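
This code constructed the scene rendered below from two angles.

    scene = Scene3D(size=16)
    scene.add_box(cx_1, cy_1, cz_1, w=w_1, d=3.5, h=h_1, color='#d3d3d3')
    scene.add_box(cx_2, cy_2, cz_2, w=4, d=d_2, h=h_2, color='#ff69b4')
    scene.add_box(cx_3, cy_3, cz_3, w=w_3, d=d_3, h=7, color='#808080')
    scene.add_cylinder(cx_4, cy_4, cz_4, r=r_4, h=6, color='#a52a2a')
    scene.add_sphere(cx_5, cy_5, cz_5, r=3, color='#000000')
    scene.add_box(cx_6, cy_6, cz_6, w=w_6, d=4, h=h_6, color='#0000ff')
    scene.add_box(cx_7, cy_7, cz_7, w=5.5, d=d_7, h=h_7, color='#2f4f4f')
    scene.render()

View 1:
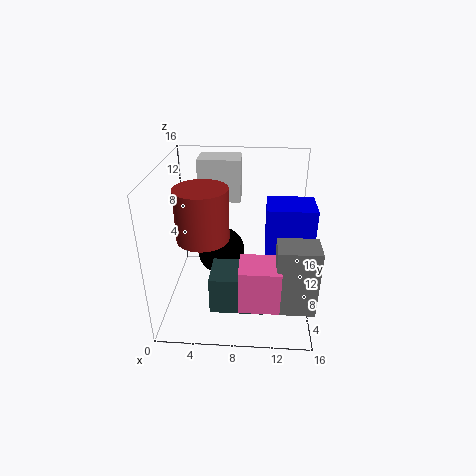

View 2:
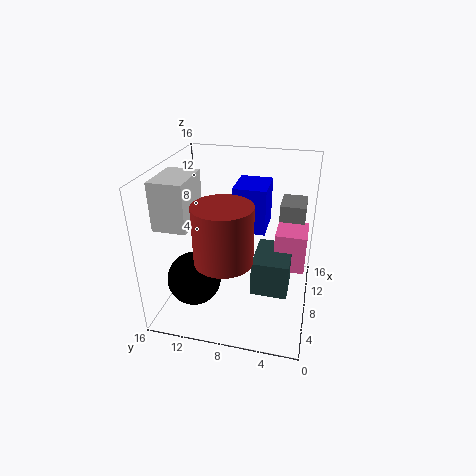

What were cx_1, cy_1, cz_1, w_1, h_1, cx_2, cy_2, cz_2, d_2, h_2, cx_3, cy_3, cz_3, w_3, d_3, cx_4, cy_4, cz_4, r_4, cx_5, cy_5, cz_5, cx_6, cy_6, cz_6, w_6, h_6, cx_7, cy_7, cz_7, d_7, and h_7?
cx_1 = 3
cy_1 = 12
cz_1 = 10.5
w_1 = 5
h_1 = 5
cx_2 = 8.5
cy_2 = 0.5
cz_2 = 4
d_2 = 3.5
h_2 = 4.5
cx_3 = 12
cy_3 = 1
cz_3 = 3.5
w_3 = 4
d_3 = 3
cx_4 = 4
cy_4 = 8.5
cz_4 = 7.5
r_4 = 3
cx_5 = 5.5
cy_5 = 12.5
cz_5 = 3.5
cx_6 = 11
cy_6 = 5.5
cz_6 = 7
w_6 = 5
h_6 = 5.5
cx_7 = 5.5
cy_7 = 2
cz_7 = 2.5
d_7 = 4
h_7 = 4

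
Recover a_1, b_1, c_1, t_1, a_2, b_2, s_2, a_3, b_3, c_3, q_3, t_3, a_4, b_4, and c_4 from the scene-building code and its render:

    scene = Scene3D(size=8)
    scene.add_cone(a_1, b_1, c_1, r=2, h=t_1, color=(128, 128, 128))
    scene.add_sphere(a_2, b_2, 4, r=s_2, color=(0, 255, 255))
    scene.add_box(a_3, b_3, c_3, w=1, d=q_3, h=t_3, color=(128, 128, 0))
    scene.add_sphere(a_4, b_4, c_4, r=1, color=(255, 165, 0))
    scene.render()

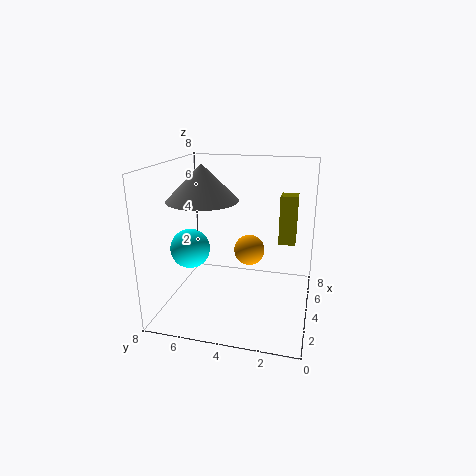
a_1 = 4; b_1 = 6; c_1 = 6; t_1 = 2; a_2 = 2; b_2 = 6; s_2 = 1; a_3 = 6; b_3 = 1; c_3 = 3; q_3 = 1; t_3 = 3; a_4 = 7; b_4 = 4; c_4 = 2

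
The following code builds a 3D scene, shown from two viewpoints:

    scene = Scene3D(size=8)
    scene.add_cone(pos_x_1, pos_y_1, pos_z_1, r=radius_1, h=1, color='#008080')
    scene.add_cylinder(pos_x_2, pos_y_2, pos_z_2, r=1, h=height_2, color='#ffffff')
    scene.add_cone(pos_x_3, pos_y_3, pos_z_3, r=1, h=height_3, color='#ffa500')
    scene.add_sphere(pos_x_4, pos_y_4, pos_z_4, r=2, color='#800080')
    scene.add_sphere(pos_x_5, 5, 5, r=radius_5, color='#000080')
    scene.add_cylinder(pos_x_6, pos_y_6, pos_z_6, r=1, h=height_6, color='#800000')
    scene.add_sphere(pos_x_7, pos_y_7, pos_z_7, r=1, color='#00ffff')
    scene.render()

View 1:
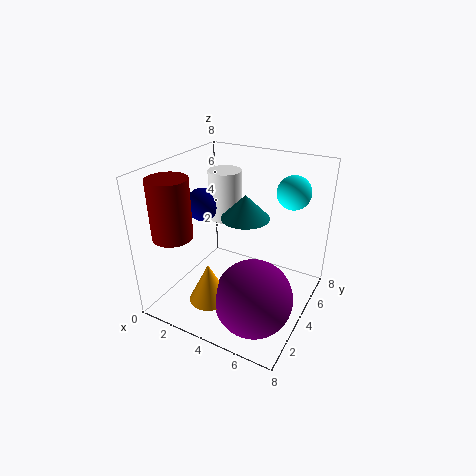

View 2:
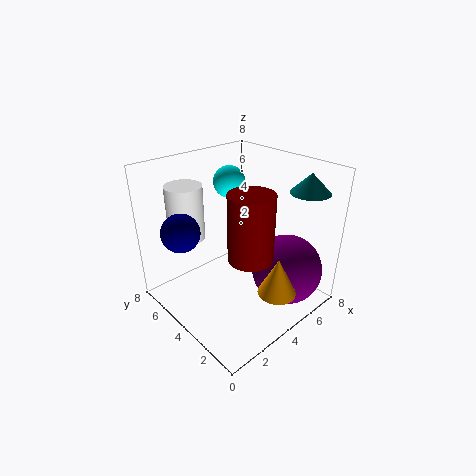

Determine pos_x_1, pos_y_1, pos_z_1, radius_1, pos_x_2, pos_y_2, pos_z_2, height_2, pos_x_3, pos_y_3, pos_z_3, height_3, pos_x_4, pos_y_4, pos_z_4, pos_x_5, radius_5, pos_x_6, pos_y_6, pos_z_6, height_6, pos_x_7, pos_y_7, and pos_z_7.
pos_x_1 = 6; pos_y_1 = 1; pos_z_1 = 7; radius_1 = 1; pos_x_2 = 2; pos_y_2 = 6; pos_z_2 = 4; height_2 = 3; pos_x_3 = 4; pos_y_3 = 1; pos_z_3 = 2; height_3 = 2; pos_x_4 = 6; pos_y_4 = 2; pos_z_4 = 2; pos_x_5 = 1; radius_5 = 1; pos_x_6 = 2; pos_y_6 = 1; pos_z_6 = 5; height_6 = 3; pos_x_7 = 6; pos_y_7 = 7; pos_z_7 = 6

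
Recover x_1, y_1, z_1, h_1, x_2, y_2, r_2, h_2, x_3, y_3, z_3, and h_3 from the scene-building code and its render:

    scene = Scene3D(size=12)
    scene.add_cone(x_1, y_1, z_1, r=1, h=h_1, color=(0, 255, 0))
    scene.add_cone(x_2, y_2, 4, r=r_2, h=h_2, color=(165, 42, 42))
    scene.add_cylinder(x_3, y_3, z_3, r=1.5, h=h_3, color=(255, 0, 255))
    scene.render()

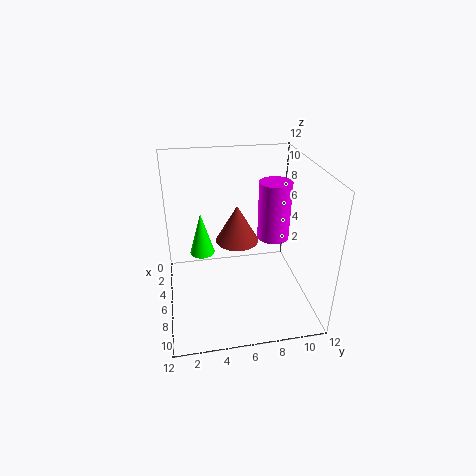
x_1 = 6, y_1 = 3, z_1 = 5, h_1 = 3.5, x_2 = 3, y_2 = 6.5, r_2 = 2, h_2 = 3.5, x_3 = 3, y_3 = 10, z_3 = 4, h_3 = 5.5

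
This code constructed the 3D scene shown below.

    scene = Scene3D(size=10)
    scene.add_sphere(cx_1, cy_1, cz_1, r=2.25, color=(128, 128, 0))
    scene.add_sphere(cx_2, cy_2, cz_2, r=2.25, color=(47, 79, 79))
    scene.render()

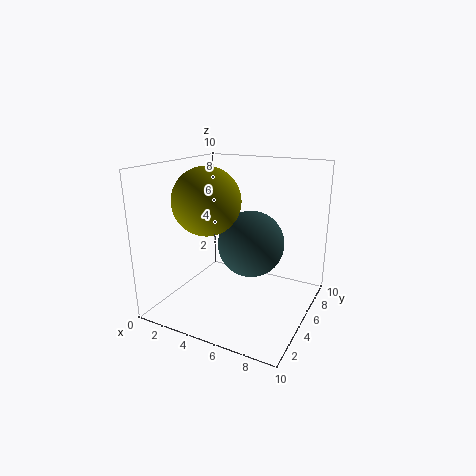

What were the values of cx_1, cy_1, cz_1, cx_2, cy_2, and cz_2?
cx_1 = 3.5
cy_1 = 3.5
cz_1 = 7.75
cx_2 = 6
cy_2 = 5
cz_2 = 4.75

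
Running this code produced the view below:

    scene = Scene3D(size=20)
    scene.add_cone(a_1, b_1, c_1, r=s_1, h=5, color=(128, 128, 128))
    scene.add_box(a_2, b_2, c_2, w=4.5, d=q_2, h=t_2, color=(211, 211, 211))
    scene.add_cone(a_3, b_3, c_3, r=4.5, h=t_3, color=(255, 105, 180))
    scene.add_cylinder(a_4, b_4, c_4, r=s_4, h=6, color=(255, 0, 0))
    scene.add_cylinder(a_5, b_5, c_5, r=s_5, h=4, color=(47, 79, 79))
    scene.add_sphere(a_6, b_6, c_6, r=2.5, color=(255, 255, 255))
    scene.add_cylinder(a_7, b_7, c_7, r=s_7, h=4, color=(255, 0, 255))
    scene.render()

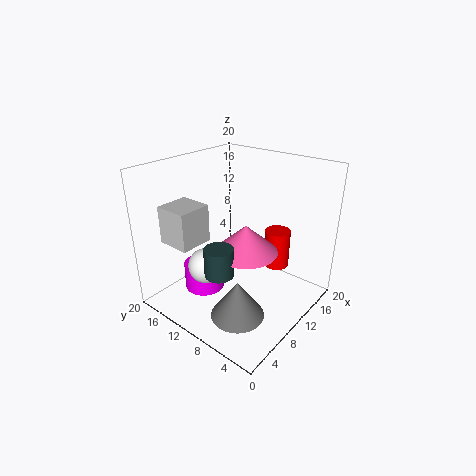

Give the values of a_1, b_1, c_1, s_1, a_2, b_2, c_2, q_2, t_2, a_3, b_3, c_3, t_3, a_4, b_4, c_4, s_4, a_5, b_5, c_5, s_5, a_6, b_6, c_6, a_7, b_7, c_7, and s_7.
a_1 = 5; b_1 = 6; c_1 = 2; s_1 = 3.5; a_2 = 2; b_2 = 12; c_2 = 10.5; q_2 = 4.5; t_2 = 5; a_3 = 10.5; b_3 = 9; c_3 = 8; t_3 = 4; a_4 = 18; b_4 = 8.5; c_4 = 2.5; s_4 = 2; a_5 = 6; b_5 = 10; c_5 = 6; s_5 = 2; a_6 = 6.5; b_6 = 13; c_6 = 6; a_7 = 8.5; b_7 = 15.5; c_7 = 0.5; s_7 = 3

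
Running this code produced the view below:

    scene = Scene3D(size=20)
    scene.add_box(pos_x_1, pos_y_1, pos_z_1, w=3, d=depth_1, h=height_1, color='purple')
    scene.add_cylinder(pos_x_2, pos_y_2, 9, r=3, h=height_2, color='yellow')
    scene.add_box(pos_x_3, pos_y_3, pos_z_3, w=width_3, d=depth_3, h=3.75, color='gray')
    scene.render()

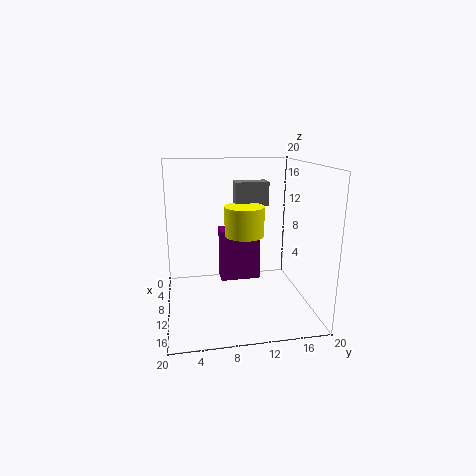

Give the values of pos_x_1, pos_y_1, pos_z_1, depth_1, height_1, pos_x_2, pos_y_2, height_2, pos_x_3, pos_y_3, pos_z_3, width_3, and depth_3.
pos_x_1 = 2.25; pos_y_1 = 8.25; pos_z_1 = 1.25; depth_1 = 6.25; height_1 = 8.25; pos_x_2 = 6; pos_y_2 = 11.75; height_2 = 4.5; pos_x_3 = 1.75; pos_y_3 = 10.75; pos_z_3 = 13; width_3 = 2.5; depth_3 = 5.25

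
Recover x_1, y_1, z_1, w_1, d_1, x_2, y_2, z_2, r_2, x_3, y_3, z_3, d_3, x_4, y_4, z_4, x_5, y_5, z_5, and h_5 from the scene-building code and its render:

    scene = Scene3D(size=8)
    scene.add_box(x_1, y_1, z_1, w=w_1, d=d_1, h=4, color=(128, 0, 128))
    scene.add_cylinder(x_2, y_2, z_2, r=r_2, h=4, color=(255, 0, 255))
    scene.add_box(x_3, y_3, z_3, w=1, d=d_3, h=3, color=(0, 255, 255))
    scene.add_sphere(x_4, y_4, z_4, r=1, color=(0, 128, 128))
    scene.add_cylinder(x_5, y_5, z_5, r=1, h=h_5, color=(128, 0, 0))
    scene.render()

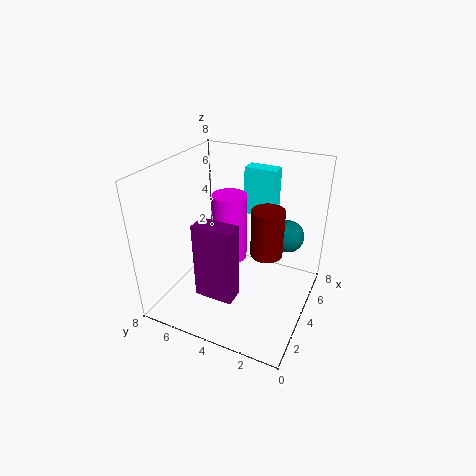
x_1 = 1; y_1 = 3; z_1 = 2; w_1 = 1; d_1 = 2; x_2 = 5; y_2 = 5; z_2 = 2; r_2 = 1; x_3 = 7; y_3 = 3; z_3 = 4; d_3 = 2; x_4 = 7; y_4 = 2; z_4 = 3; x_5 = 6; y_5 = 3; z_5 = 2; h_5 = 3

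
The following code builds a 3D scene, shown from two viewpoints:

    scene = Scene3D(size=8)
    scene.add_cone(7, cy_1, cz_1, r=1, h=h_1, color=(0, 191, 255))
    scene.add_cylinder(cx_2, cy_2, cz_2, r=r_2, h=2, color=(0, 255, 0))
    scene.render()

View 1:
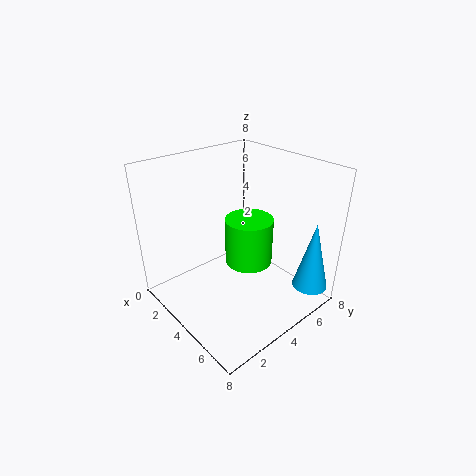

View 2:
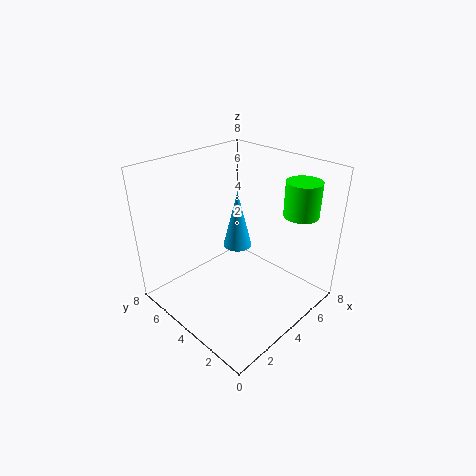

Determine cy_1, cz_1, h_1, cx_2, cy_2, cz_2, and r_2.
cy_1 = 7, cz_1 = 1, h_1 = 4, cx_2 = 7, cy_2 = 2, cz_2 = 5, r_2 = 1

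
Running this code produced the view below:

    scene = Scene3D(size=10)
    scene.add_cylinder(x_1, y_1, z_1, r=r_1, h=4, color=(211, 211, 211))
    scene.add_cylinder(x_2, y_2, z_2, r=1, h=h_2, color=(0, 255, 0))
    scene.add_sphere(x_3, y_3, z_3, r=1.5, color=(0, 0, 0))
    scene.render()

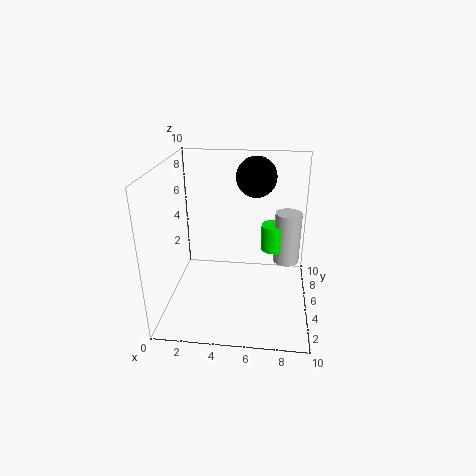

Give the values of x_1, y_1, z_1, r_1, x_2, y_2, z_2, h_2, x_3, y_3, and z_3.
x_1 = 8.5, y_1 = 7.5, z_1 = 2, r_1 = 1, x_2 = 7.5, y_2 = 7.5, z_2 = 3, h_2 = 2, x_3 = 6, y_3 = 8, z_3 = 8.5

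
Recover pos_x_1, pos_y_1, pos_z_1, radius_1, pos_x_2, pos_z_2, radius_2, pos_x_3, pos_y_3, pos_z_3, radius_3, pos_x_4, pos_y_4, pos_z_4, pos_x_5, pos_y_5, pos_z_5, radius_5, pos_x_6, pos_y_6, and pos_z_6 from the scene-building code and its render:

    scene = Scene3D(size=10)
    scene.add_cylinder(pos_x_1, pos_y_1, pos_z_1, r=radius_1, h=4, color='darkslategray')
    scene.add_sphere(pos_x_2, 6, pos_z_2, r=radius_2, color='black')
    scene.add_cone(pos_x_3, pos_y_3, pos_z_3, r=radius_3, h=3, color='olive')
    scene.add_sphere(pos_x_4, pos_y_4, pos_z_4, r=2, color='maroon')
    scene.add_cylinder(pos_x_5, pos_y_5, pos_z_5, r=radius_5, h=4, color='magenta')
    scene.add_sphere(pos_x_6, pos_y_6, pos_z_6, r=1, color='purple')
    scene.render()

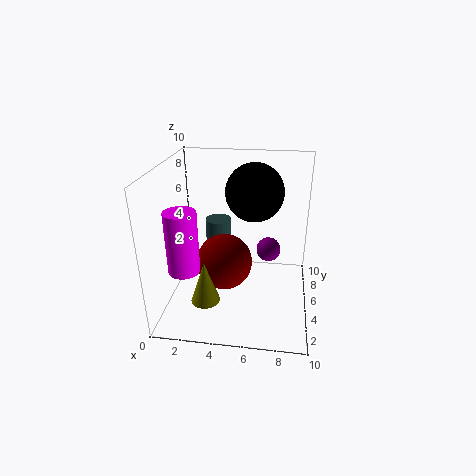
pos_x_1 = 3, pos_y_1 = 8, pos_z_1 = 1, radius_1 = 1, pos_x_2 = 6, pos_z_2 = 8, radius_2 = 2, pos_x_3 = 3, pos_y_3 = 3, pos_z_3 = 1, radius_3 = 1, pos_x_4 = 4, pos_y_4 = 5, pos_z_4 = 3, pos_x_5 = 2, pos_y_5 = 2, pos_z_5 = 4, radius_5 = 1, pos_x_6 = 7, pos_y_6 = 9, pos_z_6 = 2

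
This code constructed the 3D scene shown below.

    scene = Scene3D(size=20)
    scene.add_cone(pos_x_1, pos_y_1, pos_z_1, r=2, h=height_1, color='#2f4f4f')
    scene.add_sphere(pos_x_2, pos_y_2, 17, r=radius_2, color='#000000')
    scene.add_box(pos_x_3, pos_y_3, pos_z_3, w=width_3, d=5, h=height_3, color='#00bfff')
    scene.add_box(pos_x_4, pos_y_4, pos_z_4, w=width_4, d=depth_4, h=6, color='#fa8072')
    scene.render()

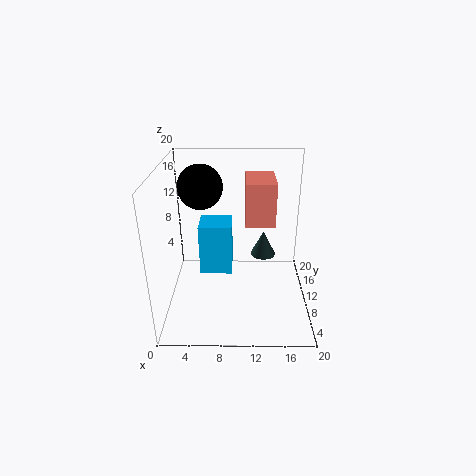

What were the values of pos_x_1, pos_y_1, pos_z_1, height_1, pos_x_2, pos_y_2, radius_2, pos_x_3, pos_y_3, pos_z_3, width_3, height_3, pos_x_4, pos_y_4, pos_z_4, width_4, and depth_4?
pos_x_1 = 14, pos_y_1 = 16, pos_z_1 = 4, height_1 = 4, pos_x_2 = 5, pos_y_2 = 11, radius_2 = 3, pos_x_3 = 4, pos_y_3 = 13, pos_z_3 = 2, width_3 = 5, height_3 = 8, pos_x_4 = 11, pos_y_4 = 9, pos_z_4 = 12, width_4 = 4, depth_4 = 6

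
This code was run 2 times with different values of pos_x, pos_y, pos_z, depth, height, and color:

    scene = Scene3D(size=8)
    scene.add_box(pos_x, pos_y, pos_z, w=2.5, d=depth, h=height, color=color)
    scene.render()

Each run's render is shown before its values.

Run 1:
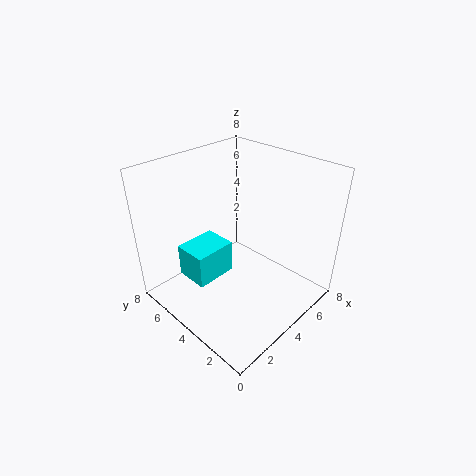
pos_x = 2
pos_y = 5
pos_z = 1
depth = 2
height = 2
color = 'cyan'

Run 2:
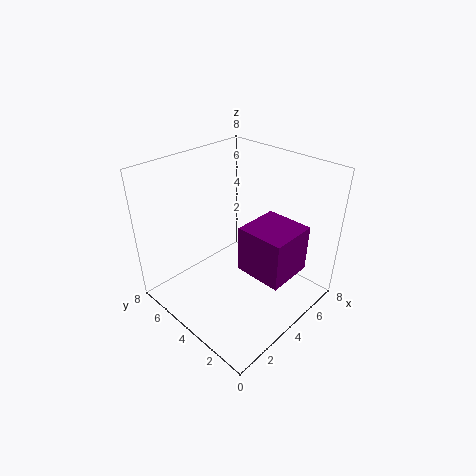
pos_x = 3
pos_y = 0.5
pos_z = 3
depth = 2.5
height = 2.5
color = 'purple'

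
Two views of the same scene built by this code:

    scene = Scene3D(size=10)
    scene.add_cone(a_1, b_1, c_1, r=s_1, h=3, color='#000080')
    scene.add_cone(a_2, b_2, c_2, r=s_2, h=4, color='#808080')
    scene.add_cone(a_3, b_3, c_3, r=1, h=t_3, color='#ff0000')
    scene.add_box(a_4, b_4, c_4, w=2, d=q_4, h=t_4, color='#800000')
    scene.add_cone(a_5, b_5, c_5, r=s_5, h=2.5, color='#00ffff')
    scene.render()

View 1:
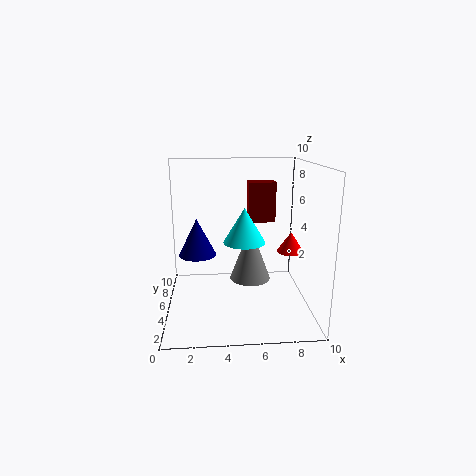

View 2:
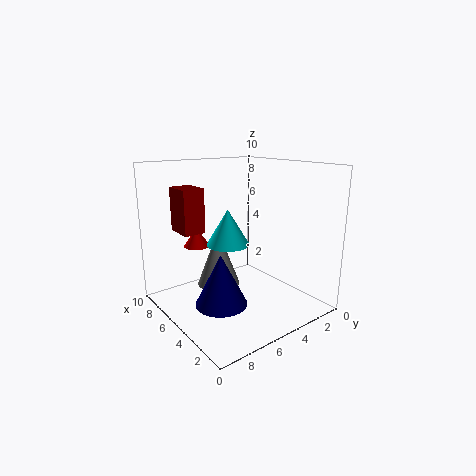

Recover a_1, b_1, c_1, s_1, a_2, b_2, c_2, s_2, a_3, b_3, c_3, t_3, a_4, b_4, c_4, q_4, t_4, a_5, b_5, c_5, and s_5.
a_1 = 2, b_1 = 8.5, c_1 = 2.5, s_1 = 1.5, a_2 = 6, b_2 = 6, c_2 = 1.5, s_2 = 1.5, a_3 = 9, b_3 = 6, c_3 = 3.5, t_3 = 1.5, a_4 = 6, b_4 = 7, c_4 = 5.5, q_4 = 1.5, t_4 = 3, a_5 = 5.5, b_5 = 5.5, c_5 = 4.5, s_5 = 1.5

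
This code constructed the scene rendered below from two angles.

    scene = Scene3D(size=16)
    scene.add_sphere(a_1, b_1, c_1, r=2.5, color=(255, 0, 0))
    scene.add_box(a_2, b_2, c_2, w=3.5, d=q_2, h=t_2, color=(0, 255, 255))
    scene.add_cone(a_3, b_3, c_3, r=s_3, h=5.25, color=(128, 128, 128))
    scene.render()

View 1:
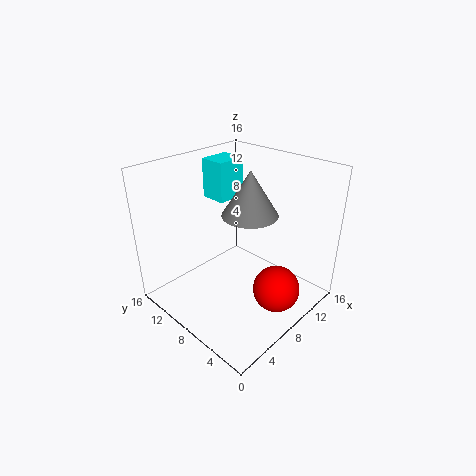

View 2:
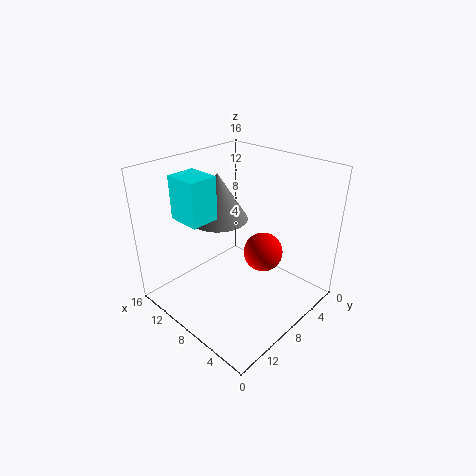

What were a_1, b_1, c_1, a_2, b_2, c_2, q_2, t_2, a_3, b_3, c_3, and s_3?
a_1 = 8.5; b_1 = 2.75; c_1 = 3.5; a_2 = 8.25; b_2 = 10.75; c_2 = 11.25; q_2 = 3; t_2 = 4.5; a_3 = 10.5; b_3 = 8.5; c_3 = 9.75; s_3 = 3.25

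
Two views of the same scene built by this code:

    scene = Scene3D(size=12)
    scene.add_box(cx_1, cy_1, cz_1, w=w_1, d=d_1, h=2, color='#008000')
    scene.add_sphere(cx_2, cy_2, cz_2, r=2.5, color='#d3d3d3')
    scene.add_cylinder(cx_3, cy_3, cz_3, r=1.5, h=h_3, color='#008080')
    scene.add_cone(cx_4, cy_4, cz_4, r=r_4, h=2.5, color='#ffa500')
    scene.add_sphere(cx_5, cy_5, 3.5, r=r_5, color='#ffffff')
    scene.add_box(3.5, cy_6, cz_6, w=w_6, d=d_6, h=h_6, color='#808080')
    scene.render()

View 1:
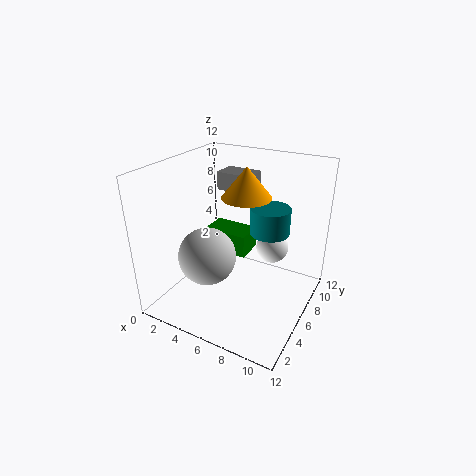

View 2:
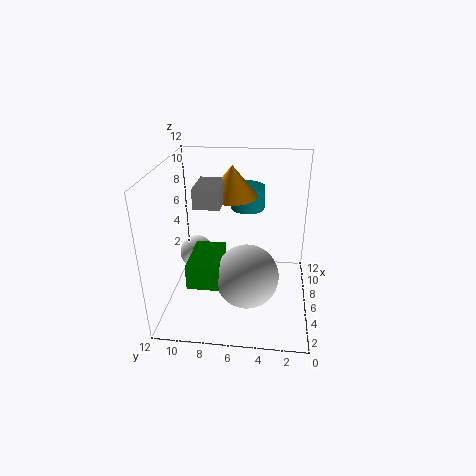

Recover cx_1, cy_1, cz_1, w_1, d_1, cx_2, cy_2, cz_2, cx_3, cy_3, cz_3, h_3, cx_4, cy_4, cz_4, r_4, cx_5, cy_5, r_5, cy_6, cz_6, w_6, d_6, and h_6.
cx_1 = 2, cy_1 = 7, cz_1 = 3.5, w_1 = 4, d_1 = 2.5, cx_2 = 3.5, cy_2 = 5, cz_2 = 4, cx_3 = 9, cy_3 = 5.5, cz_3 = 7.5, h_3 = 2, cx_4 = 6.5, cy_4 = 6.5, cz_4 = 9.5, r_4 = 2, cx_5 = 7.5, cy_5 = 10, r_5 = 1.5, cy_6 = 7, cz_6 = 9.5, w_6 = 3, d_6 = 2, h_6 = 1.5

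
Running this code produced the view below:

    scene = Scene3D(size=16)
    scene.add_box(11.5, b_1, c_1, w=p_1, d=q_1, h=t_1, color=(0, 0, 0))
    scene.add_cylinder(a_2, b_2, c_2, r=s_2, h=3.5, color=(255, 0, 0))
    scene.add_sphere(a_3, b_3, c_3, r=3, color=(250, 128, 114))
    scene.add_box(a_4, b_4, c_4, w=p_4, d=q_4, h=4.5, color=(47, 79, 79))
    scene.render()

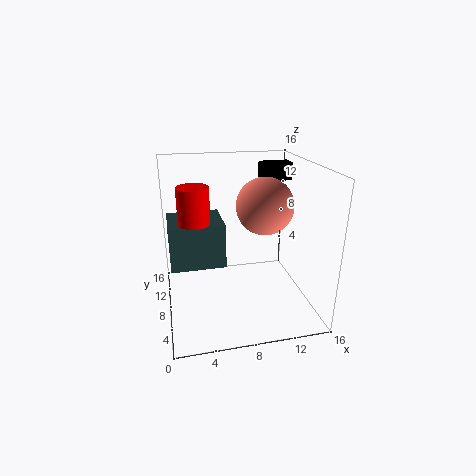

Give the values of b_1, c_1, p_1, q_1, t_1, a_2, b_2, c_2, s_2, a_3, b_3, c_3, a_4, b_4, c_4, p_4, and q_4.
b_1 = 10.5; c_1 = 13.5; p_1 = 3.5; q_1 = 2; t_1 = 2; a_2 = 3; b_2 = 4.5; c_2 = 11.5; s_2 = 1.5; a_3 = 10.5; b_3 = 6.5; c_3 = 12; a_4 = 0.5; b_4 = 4.5; c_4 = 6.5; p_4 = 5.5; q_4 = 5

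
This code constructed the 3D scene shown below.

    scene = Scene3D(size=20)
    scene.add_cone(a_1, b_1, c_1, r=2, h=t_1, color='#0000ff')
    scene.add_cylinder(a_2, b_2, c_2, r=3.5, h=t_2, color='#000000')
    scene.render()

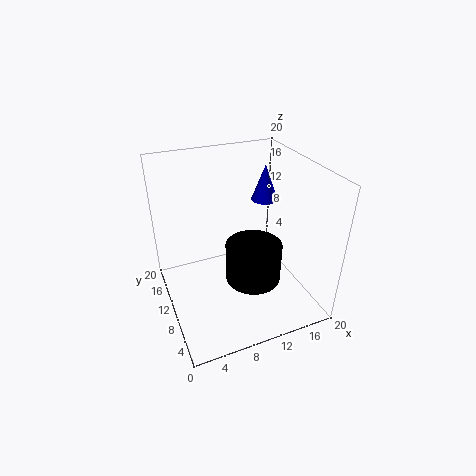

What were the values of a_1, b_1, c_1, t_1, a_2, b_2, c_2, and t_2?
a_1 = 16.5; b_1 = 15; c_1 = 12.5; t_1 = 5.5; a_2 = 10; b_2 = 5; c_2 = 7; t_2 = 5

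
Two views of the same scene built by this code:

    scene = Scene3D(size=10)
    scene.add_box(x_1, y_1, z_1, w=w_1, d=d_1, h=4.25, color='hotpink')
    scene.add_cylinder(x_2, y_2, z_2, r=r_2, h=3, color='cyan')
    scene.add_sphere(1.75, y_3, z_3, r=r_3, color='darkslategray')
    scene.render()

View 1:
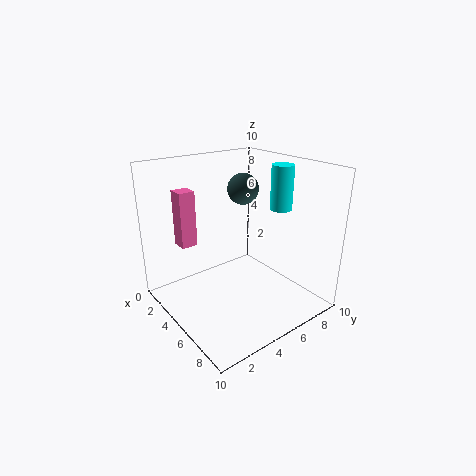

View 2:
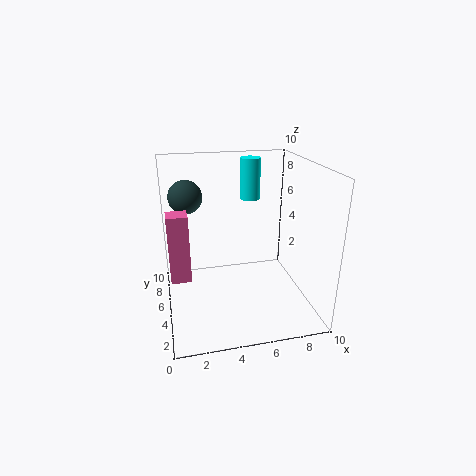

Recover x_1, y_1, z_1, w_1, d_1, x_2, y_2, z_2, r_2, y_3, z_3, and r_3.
x_1 = 0.25; y_1 = 2.5; z_1 = 3.5; w_1 = 1.25; d_1 = 1.25; x_2 = 6.5; y_2 = 7.5; z_2 = 7; r_2 = 0.75; y_3 = 8; z_3 = 7.25; r_3 = 1.25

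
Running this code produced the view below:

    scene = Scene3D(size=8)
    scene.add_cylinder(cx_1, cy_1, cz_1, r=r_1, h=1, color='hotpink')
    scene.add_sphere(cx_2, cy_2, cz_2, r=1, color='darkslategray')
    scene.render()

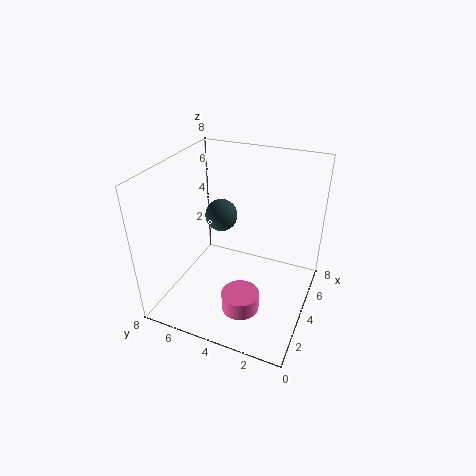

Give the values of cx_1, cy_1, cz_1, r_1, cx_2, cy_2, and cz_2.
cx_1 = 2, cy_1 = 3, cz_1 = 1, r_1 = 1, cx_2 = 6, cy_2 = 6, cz_2 = 4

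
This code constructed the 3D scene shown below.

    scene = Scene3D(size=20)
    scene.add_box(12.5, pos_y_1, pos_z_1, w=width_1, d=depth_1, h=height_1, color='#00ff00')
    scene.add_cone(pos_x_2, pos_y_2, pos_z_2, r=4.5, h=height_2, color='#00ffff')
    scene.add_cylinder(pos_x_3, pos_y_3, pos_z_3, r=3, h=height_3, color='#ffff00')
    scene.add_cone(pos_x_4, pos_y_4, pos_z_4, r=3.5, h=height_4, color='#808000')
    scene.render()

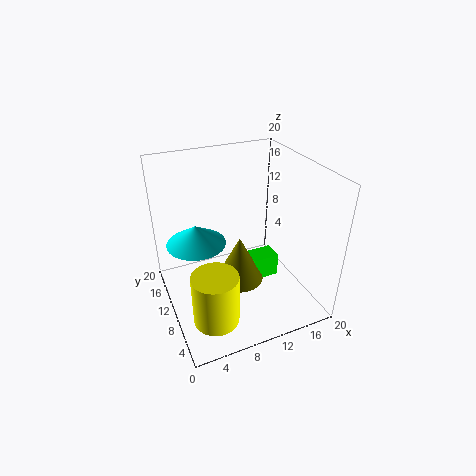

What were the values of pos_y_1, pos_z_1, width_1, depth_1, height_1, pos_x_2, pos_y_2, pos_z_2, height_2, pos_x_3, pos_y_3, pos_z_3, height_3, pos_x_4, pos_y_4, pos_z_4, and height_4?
pos_y_1 = 9.5
pos_z_1 = 2
width_1 = 4
depth_1 = 3
height_1 = 3.5
pos_x_2 = 5.5
pos_y_2 = 15.5
pos_z_2 = 7
height_2 = 3
pos_x_3 = 4.5
pos_y_3 = 4.5
pos_z_3 = 2
height_3 = 7
pos_x_4 = 10.5
pos_y_4 = 10.5
pos_z_4 = 2.5
height_4 = 7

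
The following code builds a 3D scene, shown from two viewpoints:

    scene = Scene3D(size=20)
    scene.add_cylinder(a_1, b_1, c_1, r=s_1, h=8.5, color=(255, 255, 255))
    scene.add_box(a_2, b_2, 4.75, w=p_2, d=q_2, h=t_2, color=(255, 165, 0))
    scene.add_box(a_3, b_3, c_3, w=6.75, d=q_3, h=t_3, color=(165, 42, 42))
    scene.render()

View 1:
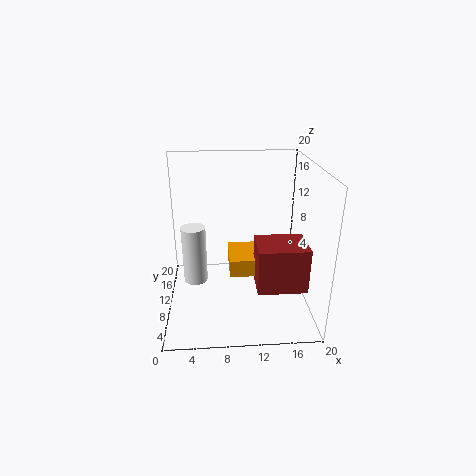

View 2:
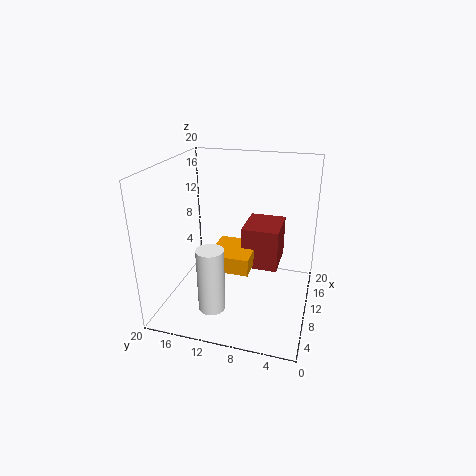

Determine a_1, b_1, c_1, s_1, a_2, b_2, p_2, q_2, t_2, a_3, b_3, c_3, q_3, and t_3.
a_1 = 3.75; b_1 = 11.75; c_1 = 2.5; s_1 = 1.75; a_2 = 8.75; b_2 = 8.25; p_2 = 6.75; q_2 = 6; t_2 = 2.5; a_3 = 12.25; b_3 = 4.75; c_3 = 4; q_3 = 5.5; t_3 = 6.25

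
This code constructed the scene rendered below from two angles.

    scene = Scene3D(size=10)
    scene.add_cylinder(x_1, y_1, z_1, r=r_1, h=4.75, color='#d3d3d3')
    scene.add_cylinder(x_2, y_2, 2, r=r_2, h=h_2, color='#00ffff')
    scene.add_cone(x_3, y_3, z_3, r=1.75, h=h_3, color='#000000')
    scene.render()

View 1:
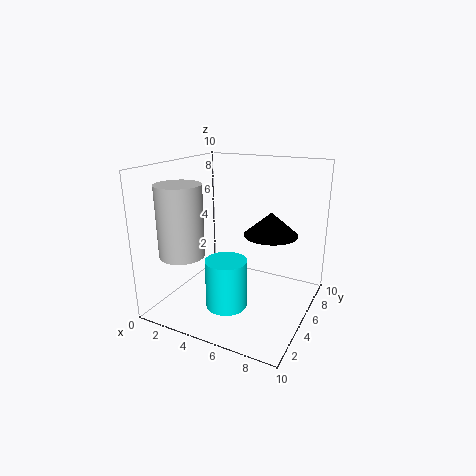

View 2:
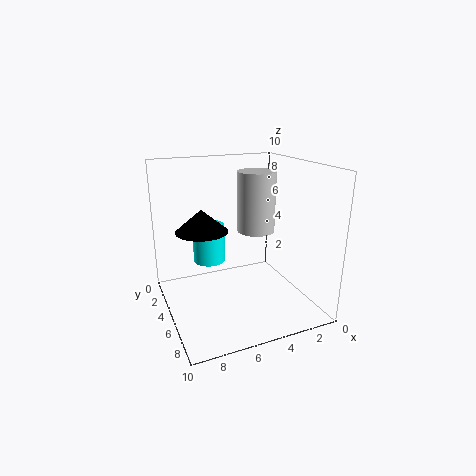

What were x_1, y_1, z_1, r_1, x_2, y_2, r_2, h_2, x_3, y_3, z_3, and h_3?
x_1 = 2.25; y_1 = 2.25; z_1 = 4.25; r_1 = 1.5; x_2 = 6; y_2 = 1.5; r_2 = 1.25; h_2 = 3; x_3 = 7.5; y_3 = 4.75; z_3 = 5.75; h_3 = 1.5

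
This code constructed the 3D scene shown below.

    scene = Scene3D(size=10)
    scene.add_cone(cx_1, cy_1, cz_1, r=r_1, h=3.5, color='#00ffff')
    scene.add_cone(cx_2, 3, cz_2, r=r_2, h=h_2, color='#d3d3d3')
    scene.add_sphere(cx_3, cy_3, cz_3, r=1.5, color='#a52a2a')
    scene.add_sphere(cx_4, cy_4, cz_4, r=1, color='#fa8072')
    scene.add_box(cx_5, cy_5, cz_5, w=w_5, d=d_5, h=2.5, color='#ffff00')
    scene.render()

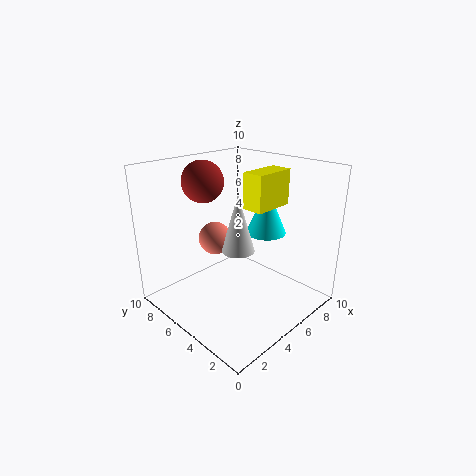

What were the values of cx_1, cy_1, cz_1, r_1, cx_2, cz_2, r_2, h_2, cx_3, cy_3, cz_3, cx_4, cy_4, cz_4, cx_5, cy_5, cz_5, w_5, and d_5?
cx_1 = 8; cy_1 = 5; cz_1 = 4.5; r_1 = 1.5; cx_2 = 3; cz_2 = 5.5; r_2 = 1; h_2 = 3.5; cx_3 = 4.5; cy_3 = 8; cz_3 = 8.5; cx_4 = 2.5; cy_4 = 4.5; cz_4 = 6; cx_5 = 5.5; cy_5 = 3.5; cz_5 = 7; w_5 = 3; d_5 = 1.5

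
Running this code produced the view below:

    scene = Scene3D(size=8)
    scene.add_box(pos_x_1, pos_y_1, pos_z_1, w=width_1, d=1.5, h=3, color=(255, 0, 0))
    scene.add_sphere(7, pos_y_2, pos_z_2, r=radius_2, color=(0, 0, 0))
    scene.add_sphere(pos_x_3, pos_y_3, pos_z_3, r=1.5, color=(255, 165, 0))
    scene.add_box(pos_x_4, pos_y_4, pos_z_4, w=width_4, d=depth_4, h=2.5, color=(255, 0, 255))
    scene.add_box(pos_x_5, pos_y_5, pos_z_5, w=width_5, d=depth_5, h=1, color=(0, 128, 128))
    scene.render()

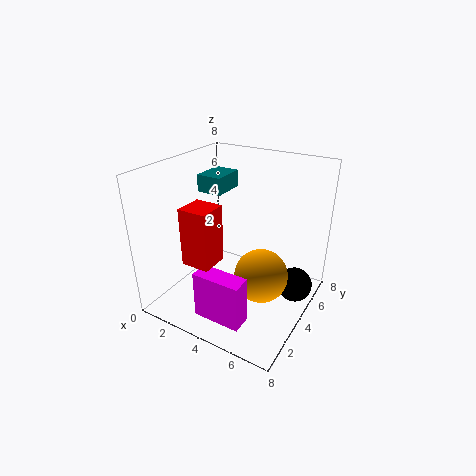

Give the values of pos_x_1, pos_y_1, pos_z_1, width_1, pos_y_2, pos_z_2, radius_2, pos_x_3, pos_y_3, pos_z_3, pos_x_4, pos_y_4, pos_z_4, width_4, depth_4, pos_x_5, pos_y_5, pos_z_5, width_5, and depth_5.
pos_x_1 = 2.5, pos_y_1 = 1, pos_z_1 = 3.5, width_1 = 1.5, pos_y_2 = 5.5, pos_z_2 = 1, radius_2 = 1, pos_x_3 = 5.5, pos_y_3 = 4, pos_z_3 = 2, pos_x_4 = 3.5, pos_y_4 = 0.5, pos_z_4 = 1, width_4 = 2.5, depth_4 = 1, pos_x_5 = 1, pos_y_5 = 4.5, pos_z_5 = 6, width_5 = 1.5, depth_5 = 2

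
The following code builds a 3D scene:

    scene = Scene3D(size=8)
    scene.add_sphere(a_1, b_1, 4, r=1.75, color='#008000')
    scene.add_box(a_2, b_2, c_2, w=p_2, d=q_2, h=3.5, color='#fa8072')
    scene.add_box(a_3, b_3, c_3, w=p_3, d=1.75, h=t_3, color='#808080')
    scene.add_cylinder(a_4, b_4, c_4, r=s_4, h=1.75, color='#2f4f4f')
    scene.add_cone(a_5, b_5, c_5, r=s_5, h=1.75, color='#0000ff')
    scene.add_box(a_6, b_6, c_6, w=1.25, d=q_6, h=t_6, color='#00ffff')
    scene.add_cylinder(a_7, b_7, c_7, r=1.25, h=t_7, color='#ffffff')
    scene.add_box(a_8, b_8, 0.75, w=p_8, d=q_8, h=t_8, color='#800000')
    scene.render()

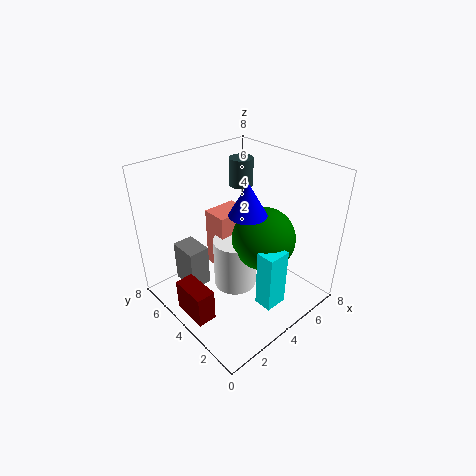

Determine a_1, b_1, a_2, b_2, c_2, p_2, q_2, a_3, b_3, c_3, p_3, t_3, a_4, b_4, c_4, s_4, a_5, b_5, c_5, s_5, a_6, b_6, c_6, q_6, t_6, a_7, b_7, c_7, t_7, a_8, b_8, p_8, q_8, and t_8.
a_1 = 5; b_1 = 3; a_2 = 3.5; b_2 = 4.75; c_2 = 1.5; p_2 = 2; q_2 = 1.5; a_3 = 1.75; b_3 = 5.5; c_3 = 0.5; p_3 = 1.25; t_3 = 2.5; a_4 = 6.75; b_4 = 6.75; c_4 = 5.5; s_4 = 0.75; a_5 = 4; b_5 = 3.25; c_5 = 5.75; s_5 = 1; a_6 = 3.5; b_6 = 1; c_6 = 1; q_6 = 1; t_6 = 3.25; a_7 = 4; b_7 = 4.25; c_7 = 0.75; t_7 = 3; a_8 = 0.25; b_8 = 2.75; p_8 = 1; q_8 = 2; t_8 = 1.75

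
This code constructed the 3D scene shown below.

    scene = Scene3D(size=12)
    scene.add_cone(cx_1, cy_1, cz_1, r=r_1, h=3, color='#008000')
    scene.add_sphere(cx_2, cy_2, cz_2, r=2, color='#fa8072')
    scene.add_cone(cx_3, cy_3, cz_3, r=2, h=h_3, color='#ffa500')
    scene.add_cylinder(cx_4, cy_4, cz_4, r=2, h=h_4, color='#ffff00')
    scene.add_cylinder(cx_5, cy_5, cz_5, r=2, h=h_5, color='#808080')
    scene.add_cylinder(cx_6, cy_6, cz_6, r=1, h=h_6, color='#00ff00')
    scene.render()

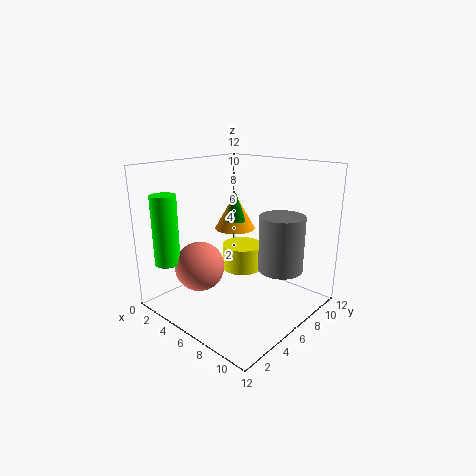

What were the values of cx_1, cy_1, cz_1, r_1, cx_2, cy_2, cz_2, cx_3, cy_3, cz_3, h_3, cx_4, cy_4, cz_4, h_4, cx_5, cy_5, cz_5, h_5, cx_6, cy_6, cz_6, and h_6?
cx_1 = 2.5, cy_1 = 9.5, cz_1 = 6, r_1 = 1, cx_2 = 4.5, cy_2 = 3, cz_2 = 4, cx_3 = 2, cy_3 = 10, cz_3 = 5, h_3 = 3.5, cx_4 = 3, cy_4 = 10, cz_4 = 1, h_4 = 2.5, cx_5 = 8, cy_5 = 9.5, cz_5 = 2.5, h_5 = 5, cx_6 = 3, cy_6 = 1, cz_6 = 4.5, h_6 = 5.5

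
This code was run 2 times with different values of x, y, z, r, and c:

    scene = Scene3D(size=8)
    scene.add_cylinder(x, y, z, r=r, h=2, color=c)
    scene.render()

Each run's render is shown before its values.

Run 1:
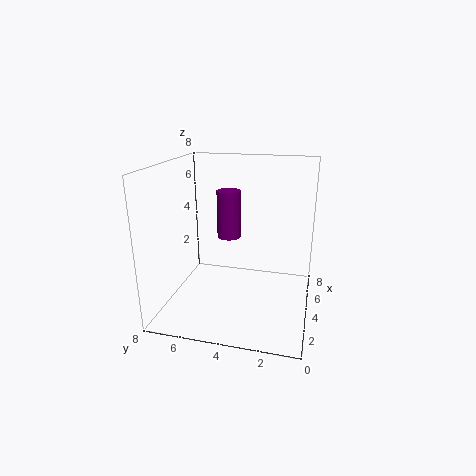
x = 0.5, y = 3.5, z = 5.5, r = 0.5, c = 'purple'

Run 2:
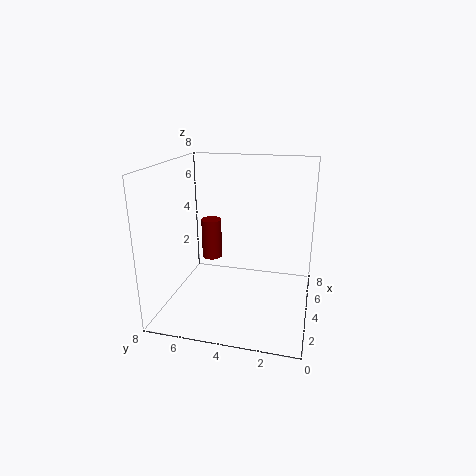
x = 2.5, y = 5, z = 3.5, r = 0.5, c = 'maroon'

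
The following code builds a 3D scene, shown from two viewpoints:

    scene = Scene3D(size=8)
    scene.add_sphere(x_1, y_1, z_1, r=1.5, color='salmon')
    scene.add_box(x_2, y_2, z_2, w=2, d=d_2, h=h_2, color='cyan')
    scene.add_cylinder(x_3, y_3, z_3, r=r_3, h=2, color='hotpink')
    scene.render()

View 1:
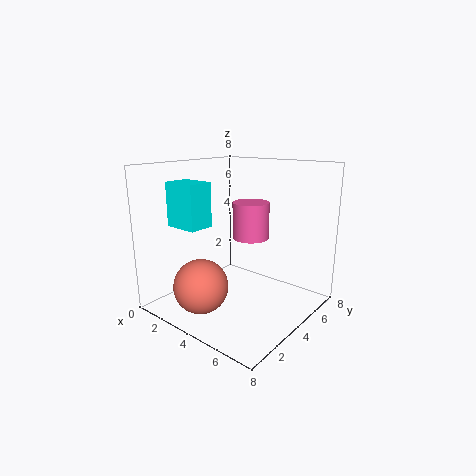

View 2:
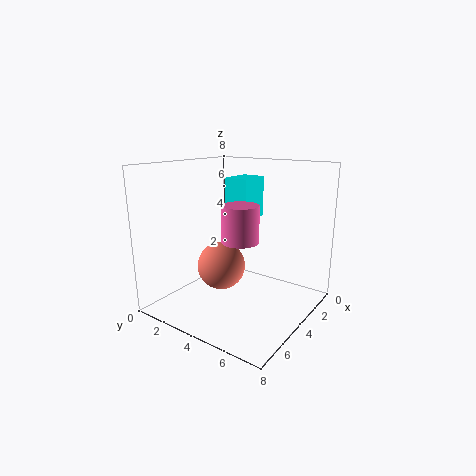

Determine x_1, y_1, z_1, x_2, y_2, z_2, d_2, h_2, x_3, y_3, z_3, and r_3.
x_1 = 3, y_1 = 2, z_1 = 1.5, x_2 = 0.5, y_2 = 2, z_2 = 4.5, d_2 = 1.5, h_2 = 2.5, x_3 = 4.5, y_3 = 4.5, z_3 = 4, r_3 = 1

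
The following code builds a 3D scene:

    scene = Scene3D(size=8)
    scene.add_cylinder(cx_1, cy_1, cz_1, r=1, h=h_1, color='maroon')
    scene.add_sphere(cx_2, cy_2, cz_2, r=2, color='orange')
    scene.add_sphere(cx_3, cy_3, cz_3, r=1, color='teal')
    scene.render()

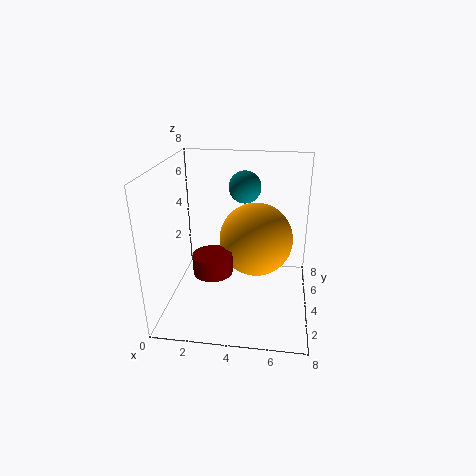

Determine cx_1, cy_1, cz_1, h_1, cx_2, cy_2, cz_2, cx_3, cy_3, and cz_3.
cx_1 = 3; cy_1 = 2; cz_1 = 3; h_1 = 1; cx_2 = 5; cy_2 = 4; cz_2 = 4; cx_3 = 4; cy_3 = 7; cz_3 = 6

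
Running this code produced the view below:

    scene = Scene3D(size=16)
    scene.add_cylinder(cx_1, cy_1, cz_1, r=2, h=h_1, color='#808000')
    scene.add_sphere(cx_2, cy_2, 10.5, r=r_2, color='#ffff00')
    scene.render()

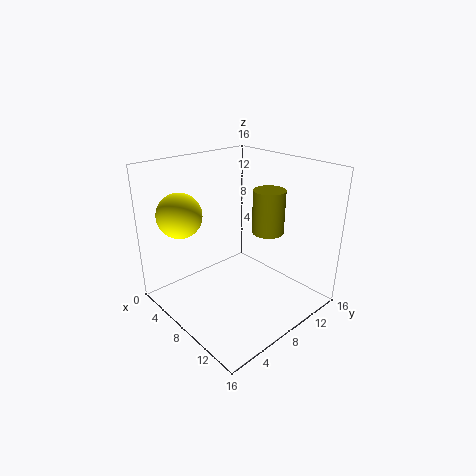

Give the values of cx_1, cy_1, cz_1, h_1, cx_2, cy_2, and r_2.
cx_1 = 7
cy_1 = 14
cz_1 = 6.5
h_1 = 5.5
cx_2 = 3.5
cy_2 = 3.5
r_2 = 2.5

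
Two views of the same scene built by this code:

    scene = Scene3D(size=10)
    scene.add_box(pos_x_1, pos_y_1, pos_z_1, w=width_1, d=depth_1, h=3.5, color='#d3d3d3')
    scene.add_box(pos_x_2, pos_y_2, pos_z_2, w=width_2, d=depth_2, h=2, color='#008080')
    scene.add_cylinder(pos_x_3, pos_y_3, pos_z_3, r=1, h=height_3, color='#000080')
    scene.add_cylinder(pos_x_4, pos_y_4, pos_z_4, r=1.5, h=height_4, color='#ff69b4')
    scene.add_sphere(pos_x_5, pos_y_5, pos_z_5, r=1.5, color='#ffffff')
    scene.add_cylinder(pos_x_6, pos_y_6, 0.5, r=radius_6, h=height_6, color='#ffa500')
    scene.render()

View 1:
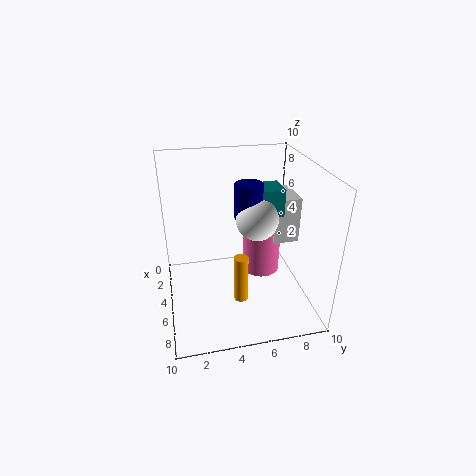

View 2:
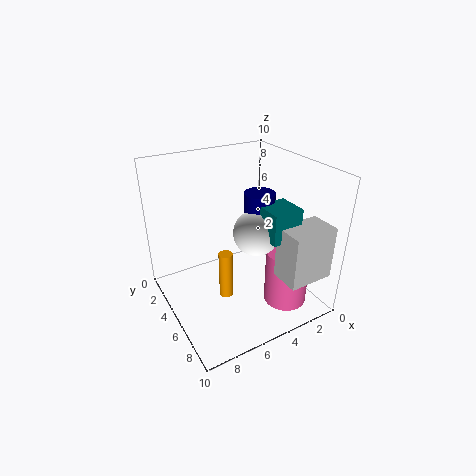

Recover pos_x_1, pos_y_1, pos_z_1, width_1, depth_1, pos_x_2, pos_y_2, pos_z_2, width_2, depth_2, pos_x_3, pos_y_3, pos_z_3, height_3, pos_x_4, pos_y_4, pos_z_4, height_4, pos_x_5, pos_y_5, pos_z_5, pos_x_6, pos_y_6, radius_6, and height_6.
pos_x_1 = 1, pos_y_1 = 8, pos_z_1 = 3.5, width_1 = 3, depth_1 = 2, pos_x_2 = 2.5, pos_y_2 = 6.5, pos_z_2 = 6, width_2 = 2, depth_2 = 2, pos_x_3 = 4, pos_y_3 = 6, pos_z_3 = 6, height_3 = 2.5, pos_x_4 = 2.5, pos_y_4 = 7.5, pos_z_4 = 0.5, height_4 = 4, pos_x_5 = 4.5, pos_y_5 = 6.5, pos_z_5 = 6, pos_x_6 = 6, pos_y_6 = 5, radius_6 = 0.5, height_6 = 3.5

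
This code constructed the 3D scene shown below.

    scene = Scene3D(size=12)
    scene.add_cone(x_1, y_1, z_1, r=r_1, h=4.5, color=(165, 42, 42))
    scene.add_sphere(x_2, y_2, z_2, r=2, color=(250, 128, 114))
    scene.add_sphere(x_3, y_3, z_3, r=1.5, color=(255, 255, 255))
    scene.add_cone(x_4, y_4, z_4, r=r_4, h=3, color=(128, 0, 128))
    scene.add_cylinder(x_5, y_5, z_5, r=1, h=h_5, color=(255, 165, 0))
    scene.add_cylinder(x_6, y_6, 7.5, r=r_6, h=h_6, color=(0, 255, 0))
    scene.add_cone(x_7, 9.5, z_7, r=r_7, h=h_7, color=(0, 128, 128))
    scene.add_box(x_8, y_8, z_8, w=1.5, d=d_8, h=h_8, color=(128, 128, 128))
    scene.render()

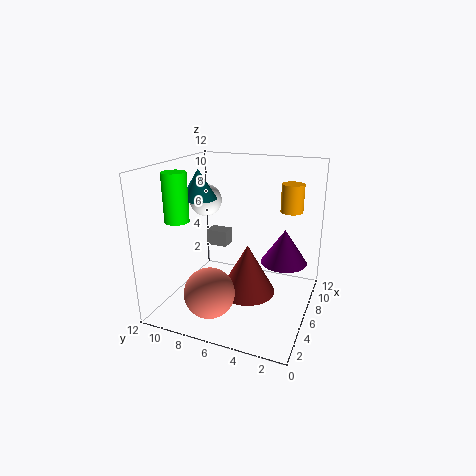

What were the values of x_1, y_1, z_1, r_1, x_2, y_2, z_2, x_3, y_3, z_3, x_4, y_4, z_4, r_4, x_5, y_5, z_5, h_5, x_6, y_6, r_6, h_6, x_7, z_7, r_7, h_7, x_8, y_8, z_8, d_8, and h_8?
x_1 = 7; y_1 = 5.5; z_1 = 0.5; r_1 = 2.5; x_2 = 2.5; y_2 = 7; z_2 = 2.5; x_3 = 9; y_3 = 10.5; z_3 = 8; x_4 = 8; y_4 = 2.5; z_4 = 3.5; r_4 = 2; x_5 = 10; y_5 = 2.5; z_5 = 7.5; h_5 = 2.5; x_6 = 4; y_6 = 10.5; r_6 = 1; h_6 = 4; x_7 = 6; z_7 = 9; r_7 = 1.5; h_7 = 2.5; x_8 = 9; y_8 = 8.5; z_8 = 3.5; d_8 = 2; h_8 = 1.5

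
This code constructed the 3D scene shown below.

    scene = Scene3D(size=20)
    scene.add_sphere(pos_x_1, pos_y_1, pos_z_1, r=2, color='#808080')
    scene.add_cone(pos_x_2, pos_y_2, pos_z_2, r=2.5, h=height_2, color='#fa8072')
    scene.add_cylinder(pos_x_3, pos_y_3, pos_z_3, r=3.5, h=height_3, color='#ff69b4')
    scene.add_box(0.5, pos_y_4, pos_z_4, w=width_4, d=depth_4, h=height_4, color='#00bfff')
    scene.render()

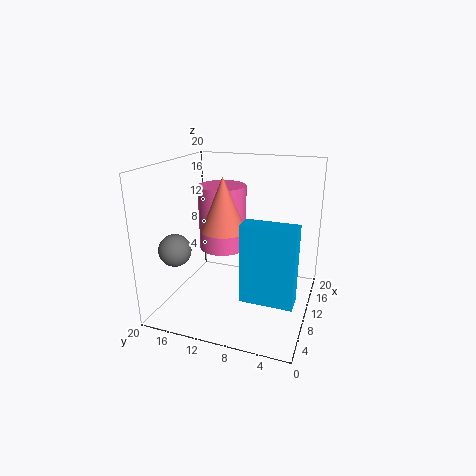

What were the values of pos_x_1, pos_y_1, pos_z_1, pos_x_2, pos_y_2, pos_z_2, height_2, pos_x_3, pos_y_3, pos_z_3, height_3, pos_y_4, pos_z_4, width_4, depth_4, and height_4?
pos_x_1 = 2.5; pos_y_1 = 15.5; pos_z_1 = 10.5; pos_x_2 = 2.5; pos_y_2 = 9; pos_z_2 = 14; height_2 = 6; pos_x_3 = 13; pos_y_3 = 13.5; pos_z_3 = 7; height_3 = 9.5; pos_y_4 = 0.5; pos_z_4 = 6.5; width_4 = 2.5; depth_4 = 6; height_4 = 9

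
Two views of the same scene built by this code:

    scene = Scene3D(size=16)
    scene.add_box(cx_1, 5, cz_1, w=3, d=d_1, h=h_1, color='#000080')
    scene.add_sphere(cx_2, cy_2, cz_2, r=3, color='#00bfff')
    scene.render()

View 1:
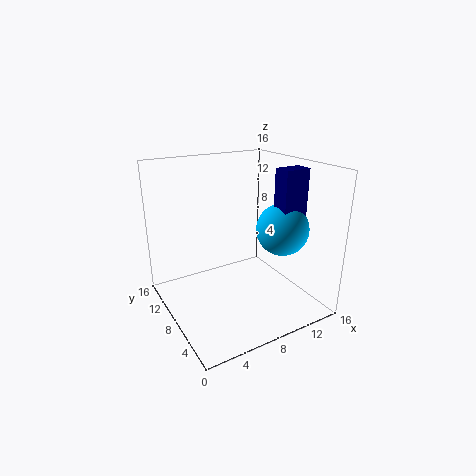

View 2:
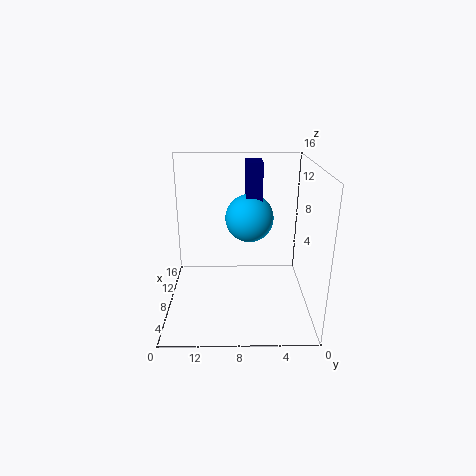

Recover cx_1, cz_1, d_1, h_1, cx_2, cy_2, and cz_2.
cx_1 = 12; cz_1 = 9; d_1 = 2; h_1 = 6.5; cx_2 = 13; cy_2 = 6.5; cz_2 = 8.5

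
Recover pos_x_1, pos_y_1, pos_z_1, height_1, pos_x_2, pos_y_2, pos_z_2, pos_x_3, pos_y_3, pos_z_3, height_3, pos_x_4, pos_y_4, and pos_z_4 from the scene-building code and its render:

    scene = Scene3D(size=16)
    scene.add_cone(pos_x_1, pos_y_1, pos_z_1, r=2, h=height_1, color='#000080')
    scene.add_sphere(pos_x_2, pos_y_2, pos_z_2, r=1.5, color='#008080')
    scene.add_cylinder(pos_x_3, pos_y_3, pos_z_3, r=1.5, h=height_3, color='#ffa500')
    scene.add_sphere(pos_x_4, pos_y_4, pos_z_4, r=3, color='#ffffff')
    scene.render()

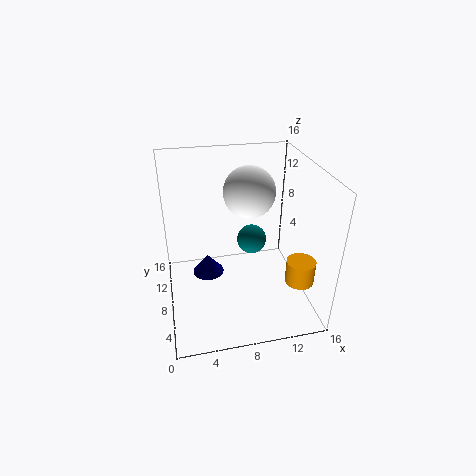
pos_x_1 = 5; pos_y_1 = 12.5; pos_z_1 = 0.5; height_1 = 2.5; pos_x_2 = 9; pos_y_2 = 6; pos_z_2 = 9; pos_x_3 = 13.5; pos_y_3 = 3; pos_z_3 = 5; height_3 = 2.5; pos_x_4 = 10; pos_y_4 = 11; pos_z_4 = 12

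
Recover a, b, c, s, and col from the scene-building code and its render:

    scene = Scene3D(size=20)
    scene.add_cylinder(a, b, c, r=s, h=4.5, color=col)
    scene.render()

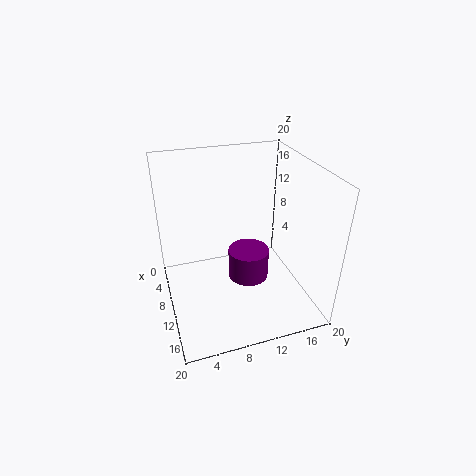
a = 9
b = 12
c = 2.5
s = 3
col = 'purple'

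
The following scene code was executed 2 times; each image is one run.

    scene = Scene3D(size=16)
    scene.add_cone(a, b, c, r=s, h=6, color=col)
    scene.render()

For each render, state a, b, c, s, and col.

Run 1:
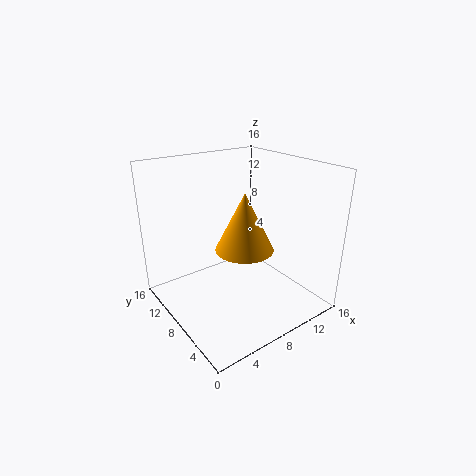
a = 7
b = 5.5
c = 8
s = 3
col = 'orange'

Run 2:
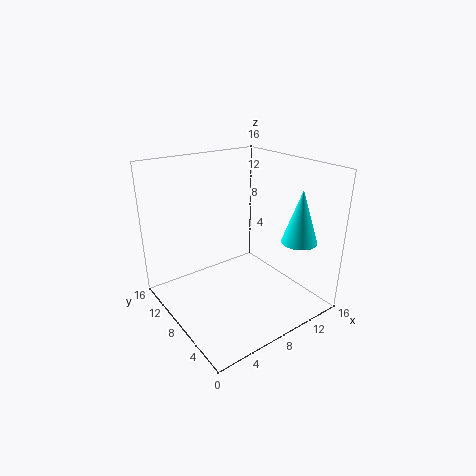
a = 13.5
b = 4
c = 7.5
s = 2
col = 'cyan'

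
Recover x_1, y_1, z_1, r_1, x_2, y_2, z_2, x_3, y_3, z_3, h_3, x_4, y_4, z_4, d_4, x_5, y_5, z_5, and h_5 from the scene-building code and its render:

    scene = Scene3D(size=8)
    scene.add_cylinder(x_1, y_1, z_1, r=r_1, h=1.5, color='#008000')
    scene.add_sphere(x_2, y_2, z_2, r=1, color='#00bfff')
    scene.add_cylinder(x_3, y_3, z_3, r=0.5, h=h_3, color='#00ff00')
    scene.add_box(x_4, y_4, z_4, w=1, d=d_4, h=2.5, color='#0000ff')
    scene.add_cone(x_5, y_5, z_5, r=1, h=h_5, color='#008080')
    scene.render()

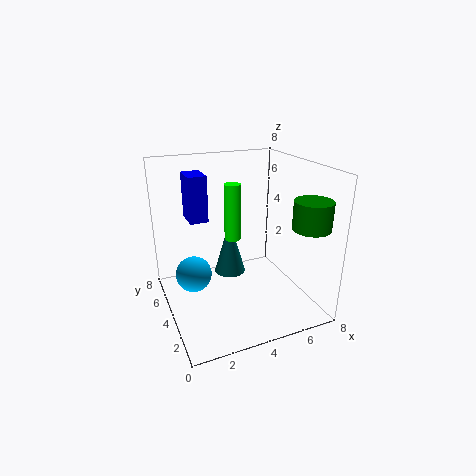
x_1 = 7, y_1 = 1.5, z_1 = 5, r_1 = 1, x_2 = 1.5, y_2 = 4.5, z_2 = 2, x_3 = 4.5, y_3 = 6, z_3 = 3, h_3 = 3.5, x_4 = 1.5, y_4 = 4.5, z_4 = 5, d_4 = 1.5, x_5 = 4.5, y_5 = 6.5, z_5 = 0.5, h_5 = 3.5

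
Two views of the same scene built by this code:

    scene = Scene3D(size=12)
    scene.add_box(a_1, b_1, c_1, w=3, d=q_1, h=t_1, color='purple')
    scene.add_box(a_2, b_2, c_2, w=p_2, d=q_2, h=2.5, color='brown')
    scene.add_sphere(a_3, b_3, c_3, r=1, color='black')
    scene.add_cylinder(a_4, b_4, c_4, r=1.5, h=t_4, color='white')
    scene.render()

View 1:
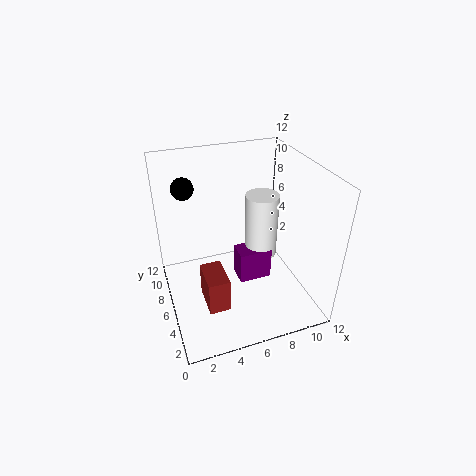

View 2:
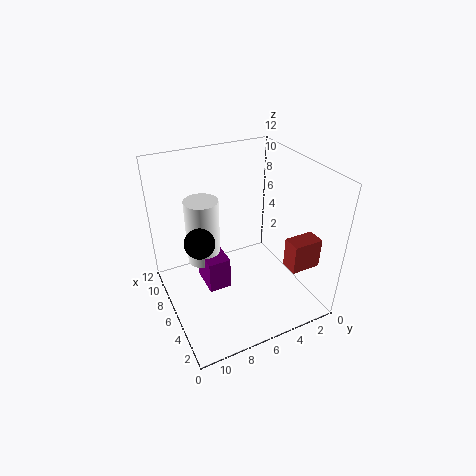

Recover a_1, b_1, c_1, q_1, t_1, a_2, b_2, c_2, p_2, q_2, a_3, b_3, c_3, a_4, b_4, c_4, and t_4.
a_1 = 6.5, b_1 = 6.5, c_1 = 0.5, q_1 = 2, t_1 = 3, a_2 = 2, b_2 = 0.5, c_2 = 4, p_2 = 1.5, q_2 = 2.5, a_3 = 2.5, b_3 = 10.5, c_3 = 9, a_4 = 9, b_4 = 8, c_4 = 2.5, t_4 = 6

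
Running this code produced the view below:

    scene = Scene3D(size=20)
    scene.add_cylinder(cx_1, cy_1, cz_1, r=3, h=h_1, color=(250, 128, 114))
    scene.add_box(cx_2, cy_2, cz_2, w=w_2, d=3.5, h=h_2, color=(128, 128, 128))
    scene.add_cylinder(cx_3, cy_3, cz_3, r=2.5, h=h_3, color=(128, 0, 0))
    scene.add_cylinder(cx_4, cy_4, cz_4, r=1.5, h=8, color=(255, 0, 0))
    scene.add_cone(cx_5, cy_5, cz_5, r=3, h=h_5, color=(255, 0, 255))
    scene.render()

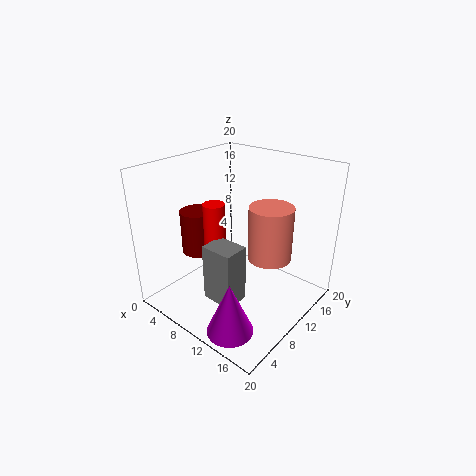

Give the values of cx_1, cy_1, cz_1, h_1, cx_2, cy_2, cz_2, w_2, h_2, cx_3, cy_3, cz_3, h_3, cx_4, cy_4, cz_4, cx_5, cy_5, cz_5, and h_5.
cx_1 = 14, cy_1 = 12, cz_1 = 7.5, h_1 = 7.5, cx_2 = 8.5, cy_2 = 4.5, cz_2 = 2.5, w_2 = 4.5, h_2 = 8, cx_3 = 3, cy_3 = 9, cz_3 = 6, h_3 = 6.5, cx_4 = 7.5, cy_4 = 8, cz_4 = 7, cx_5 = 14.5, cy_5 = 3, cz_5 = 1, h_5 = 7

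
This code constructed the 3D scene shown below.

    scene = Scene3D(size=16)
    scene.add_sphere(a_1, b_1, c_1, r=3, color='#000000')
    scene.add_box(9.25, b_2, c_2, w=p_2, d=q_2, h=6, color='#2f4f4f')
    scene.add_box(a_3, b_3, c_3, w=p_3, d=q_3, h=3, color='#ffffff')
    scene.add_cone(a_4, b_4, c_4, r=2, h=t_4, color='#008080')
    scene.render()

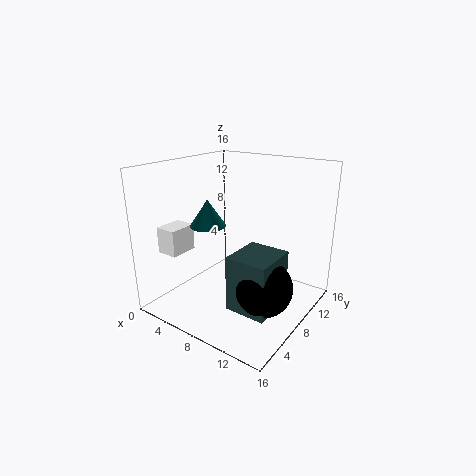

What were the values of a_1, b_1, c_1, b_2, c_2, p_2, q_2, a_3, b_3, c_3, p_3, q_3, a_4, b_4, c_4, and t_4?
a_1 = 12.5, b_1 = 6.25, c_1 = 4, b_2 = 4, c_2 = 1.5, p_2 = 4.5, q_2 = 5, a_3 = 0.25, b_3 = 3.25, c_3 = 6, p_3 = 2.5, q_3 = 3.25, a_4 = 5, b_4 = 6.5, c_4 = 9.25, t_4 = 3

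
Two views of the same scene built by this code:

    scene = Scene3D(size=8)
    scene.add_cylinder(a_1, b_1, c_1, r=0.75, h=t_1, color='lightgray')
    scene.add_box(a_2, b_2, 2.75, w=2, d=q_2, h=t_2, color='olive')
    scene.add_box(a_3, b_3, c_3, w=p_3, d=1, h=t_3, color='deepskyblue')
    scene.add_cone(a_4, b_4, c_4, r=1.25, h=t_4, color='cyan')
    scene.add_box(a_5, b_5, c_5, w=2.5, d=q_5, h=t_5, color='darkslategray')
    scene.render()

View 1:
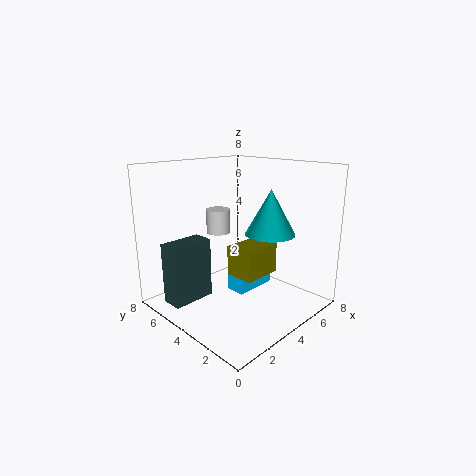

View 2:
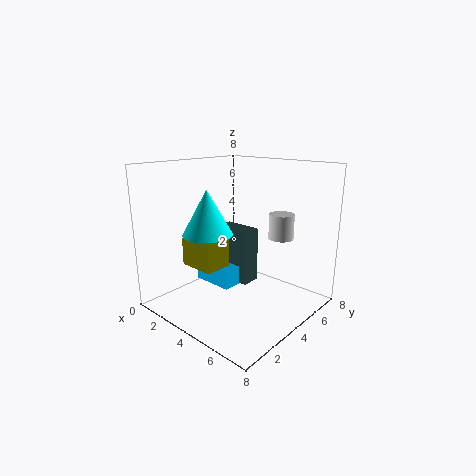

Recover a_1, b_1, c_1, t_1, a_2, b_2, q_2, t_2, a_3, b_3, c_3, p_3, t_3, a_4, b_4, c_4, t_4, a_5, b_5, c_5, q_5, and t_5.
a_1 = 5
b_1 = 6.75
c_1 = 3.5
t_1 = 1.5
a_2 = 2.25
b_2 = 1.5
q_2 = 1.5
t_2 = 1.5
a_3 = 2.5
b_3 = 2.25
c_3 = 1.75
p_3 = 2.25
t_3 = 1
a_4 = 4
b_4 = 1.75
c_4 = 4.75
t_4 = 2.25
a_5 = 0.75
b_5 = 5.5
c_5 = 0.25
q_5 = 1.25
t_5 = 3.5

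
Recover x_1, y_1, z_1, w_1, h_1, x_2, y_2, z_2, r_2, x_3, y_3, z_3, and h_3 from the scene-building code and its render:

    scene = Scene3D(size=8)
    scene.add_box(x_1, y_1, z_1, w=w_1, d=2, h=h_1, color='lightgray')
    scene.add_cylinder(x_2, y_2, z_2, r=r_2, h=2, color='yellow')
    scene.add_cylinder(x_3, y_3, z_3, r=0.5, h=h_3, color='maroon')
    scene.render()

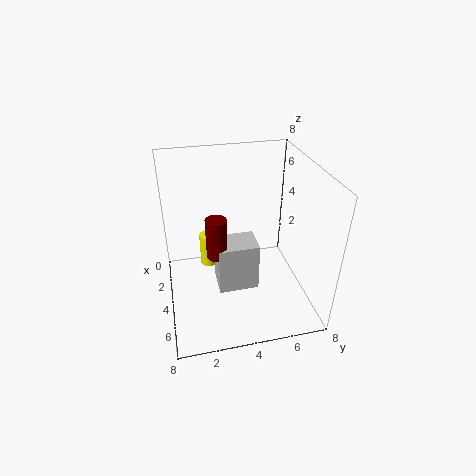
x_1 = 5
y_1 = 2.5
z_1 = 2.5
w_1 = 1.5
h_1 = 2.5
x_2 = 2.5
y_2 = 2.5
z_2 = 1.5
r_2 = 0.5
x_3 = 6
y_3 = 2.5
z_3 = 4.5
h_3 = 2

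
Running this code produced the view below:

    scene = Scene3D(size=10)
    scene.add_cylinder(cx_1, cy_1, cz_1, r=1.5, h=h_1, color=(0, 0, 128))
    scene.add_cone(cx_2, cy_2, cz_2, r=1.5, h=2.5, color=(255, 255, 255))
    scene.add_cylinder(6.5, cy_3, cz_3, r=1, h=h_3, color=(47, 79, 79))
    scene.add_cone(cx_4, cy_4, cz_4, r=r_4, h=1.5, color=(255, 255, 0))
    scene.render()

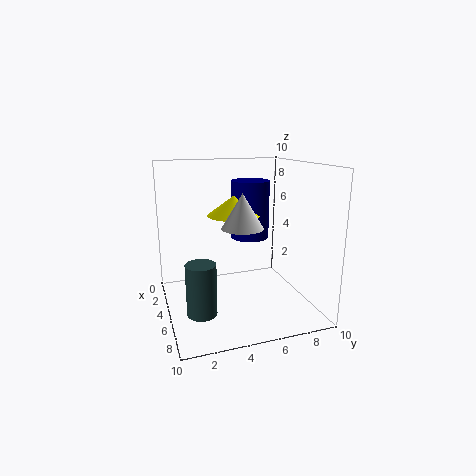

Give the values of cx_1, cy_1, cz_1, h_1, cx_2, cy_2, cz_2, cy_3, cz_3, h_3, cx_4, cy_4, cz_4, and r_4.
cx_1 = 2
cy_1 = 7
cz_1 = 4
h_1 = 4.5
cx_2 = 4.5
cy_2 = 5.5
cz_2 = 5.5
cy_3 = 2
cz_3 = 0.5
h_3 = 3.5
cx_4 = 2.5
cy_4 = 5.5
cz_4 = 6
r_4 = 2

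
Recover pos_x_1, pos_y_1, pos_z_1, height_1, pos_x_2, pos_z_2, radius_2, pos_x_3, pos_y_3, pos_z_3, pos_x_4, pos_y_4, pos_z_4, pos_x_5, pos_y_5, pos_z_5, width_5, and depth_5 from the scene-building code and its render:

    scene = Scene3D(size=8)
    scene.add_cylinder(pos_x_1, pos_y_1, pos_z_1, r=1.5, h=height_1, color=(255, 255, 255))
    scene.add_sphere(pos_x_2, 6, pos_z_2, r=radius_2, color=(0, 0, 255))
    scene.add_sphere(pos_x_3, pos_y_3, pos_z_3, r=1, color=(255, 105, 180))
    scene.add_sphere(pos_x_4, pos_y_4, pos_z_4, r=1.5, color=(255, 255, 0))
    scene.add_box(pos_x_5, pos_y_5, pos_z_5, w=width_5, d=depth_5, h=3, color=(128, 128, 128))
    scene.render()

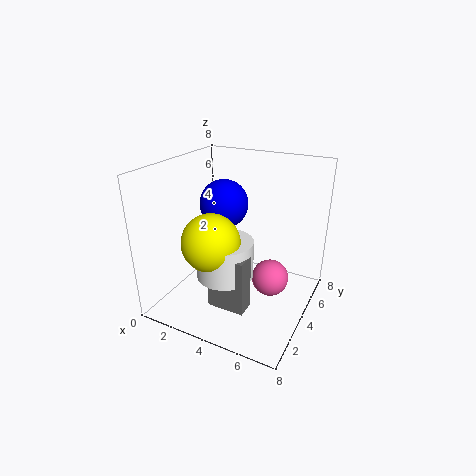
pos_x_1 = 4, pos_y_1 = 2.5, pos_z_1 = 2.5, height_1 = 2, pos_x_2 = 2, pos_z_2 = 5, radius_2 = 1.5, pos_x_3 = 6, pos_y_3 = 4, pos_z_3 = 2, pos_x_4 = 3.5, pos_y_4 = 2, pos_z_4 = 4.5, pos_x_5 = 3.5, pos_y_5 = 1.5, pos_z_5 = 1, width_5 = 2, depth_5 = 1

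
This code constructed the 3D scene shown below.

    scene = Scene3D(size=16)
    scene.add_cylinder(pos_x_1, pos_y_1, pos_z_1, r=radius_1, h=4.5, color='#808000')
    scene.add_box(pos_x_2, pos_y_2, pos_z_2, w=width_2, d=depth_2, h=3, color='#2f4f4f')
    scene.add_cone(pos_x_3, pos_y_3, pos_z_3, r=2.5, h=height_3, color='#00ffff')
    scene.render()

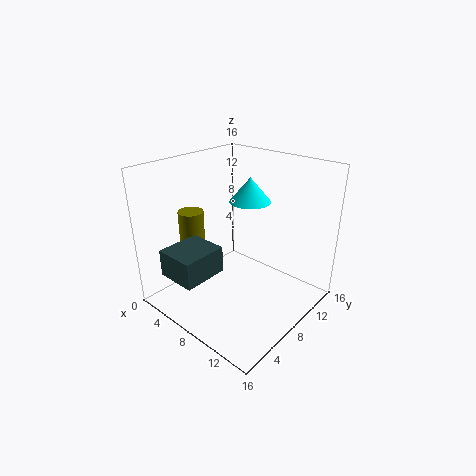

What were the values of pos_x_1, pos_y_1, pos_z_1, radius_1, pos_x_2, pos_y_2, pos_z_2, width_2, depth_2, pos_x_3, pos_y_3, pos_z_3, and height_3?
pos_x_1 = 2
pos_y_1 = 6.5
pos_z_1 = 5.5
radius_1 = 1.5
pos_x_2 = 3
pos_y_2 = 1
pos_z_2 = 4.5
width_2 = 4.5
depth_2 = 5
pos_x_3 = 6
pos_y_3 = 12.5
pos_z_3 = 10.5
height_3 = 3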